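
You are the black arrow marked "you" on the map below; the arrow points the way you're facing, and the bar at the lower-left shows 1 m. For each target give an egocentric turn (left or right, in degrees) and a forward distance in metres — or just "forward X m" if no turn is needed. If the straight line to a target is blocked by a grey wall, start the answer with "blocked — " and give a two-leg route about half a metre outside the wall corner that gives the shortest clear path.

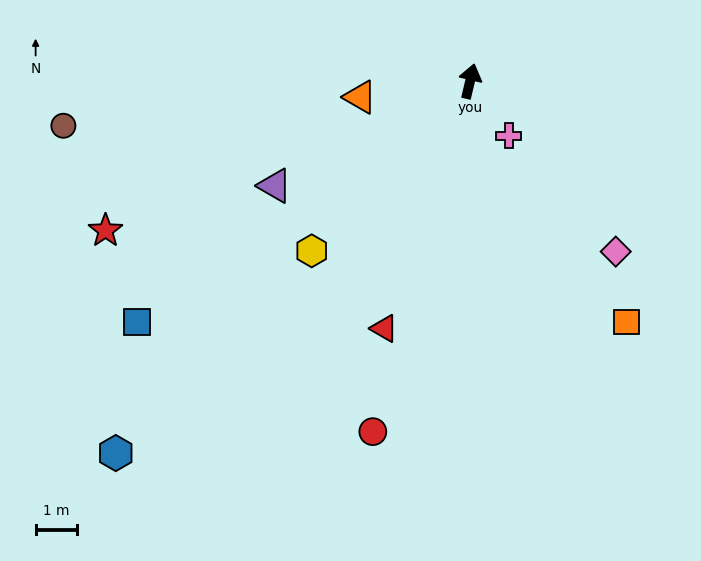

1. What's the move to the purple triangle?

turn left 132°, forward 5.4 m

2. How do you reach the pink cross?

turn right 131°, forward 1.6 m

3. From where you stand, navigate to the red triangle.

turn left 174°, forward 6.4 m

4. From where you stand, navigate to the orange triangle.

turn left 112°, forward 2.7 m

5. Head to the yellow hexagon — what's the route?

turn left 150°, forward 5.6 m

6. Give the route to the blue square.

turn left 139°, forward 10.0 m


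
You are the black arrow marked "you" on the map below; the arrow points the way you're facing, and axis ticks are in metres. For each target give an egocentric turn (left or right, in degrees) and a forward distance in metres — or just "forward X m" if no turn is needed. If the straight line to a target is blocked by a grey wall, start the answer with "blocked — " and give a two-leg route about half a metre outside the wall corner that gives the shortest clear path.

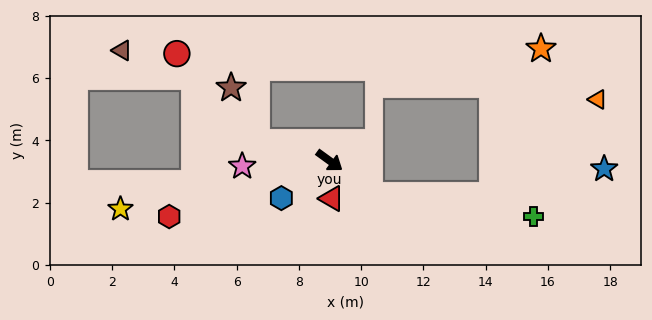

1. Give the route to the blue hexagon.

turn right 106°, forward 2.0 m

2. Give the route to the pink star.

turn right 140°, forward 2.8 m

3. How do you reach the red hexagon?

turn right 125°, forward 5.5 m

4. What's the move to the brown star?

blocked — turn right 159°, forward 2.4 m, then turn right 49°, forward 1.9 m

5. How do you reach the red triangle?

turn right 51°, forward 1.2 m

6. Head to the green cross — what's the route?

blocked — turn right 4°, forward 1.7 m, then turn left 32°, forward 5.3 m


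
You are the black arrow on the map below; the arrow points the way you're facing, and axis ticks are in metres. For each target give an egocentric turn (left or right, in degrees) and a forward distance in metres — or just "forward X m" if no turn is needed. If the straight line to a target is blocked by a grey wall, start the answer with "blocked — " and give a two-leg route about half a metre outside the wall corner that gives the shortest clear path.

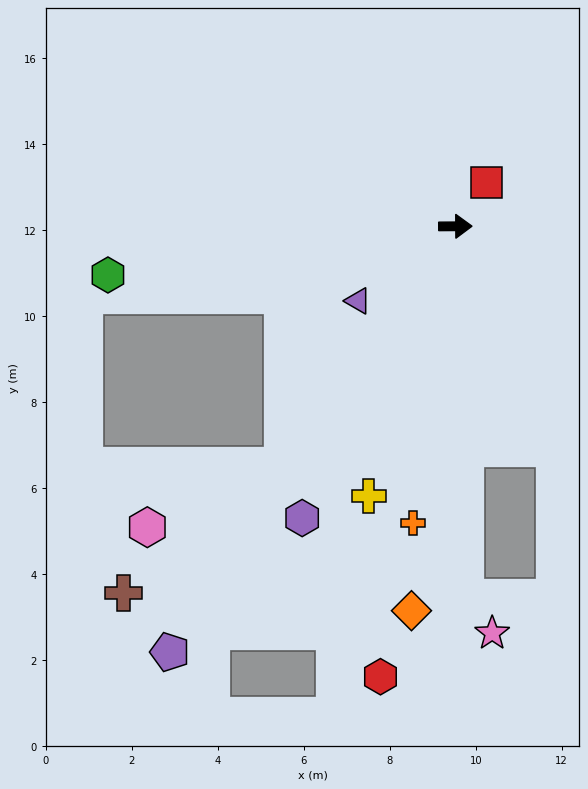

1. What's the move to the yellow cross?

turn right 108°, forward 6.6 m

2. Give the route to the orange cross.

turn right 99°, forward 7.0 m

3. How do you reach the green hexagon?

turn right 172°, forward 8.2 m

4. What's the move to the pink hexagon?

blocked — turn right 126°, forward 6.8 m, then turn right 30°, forward 3.5 m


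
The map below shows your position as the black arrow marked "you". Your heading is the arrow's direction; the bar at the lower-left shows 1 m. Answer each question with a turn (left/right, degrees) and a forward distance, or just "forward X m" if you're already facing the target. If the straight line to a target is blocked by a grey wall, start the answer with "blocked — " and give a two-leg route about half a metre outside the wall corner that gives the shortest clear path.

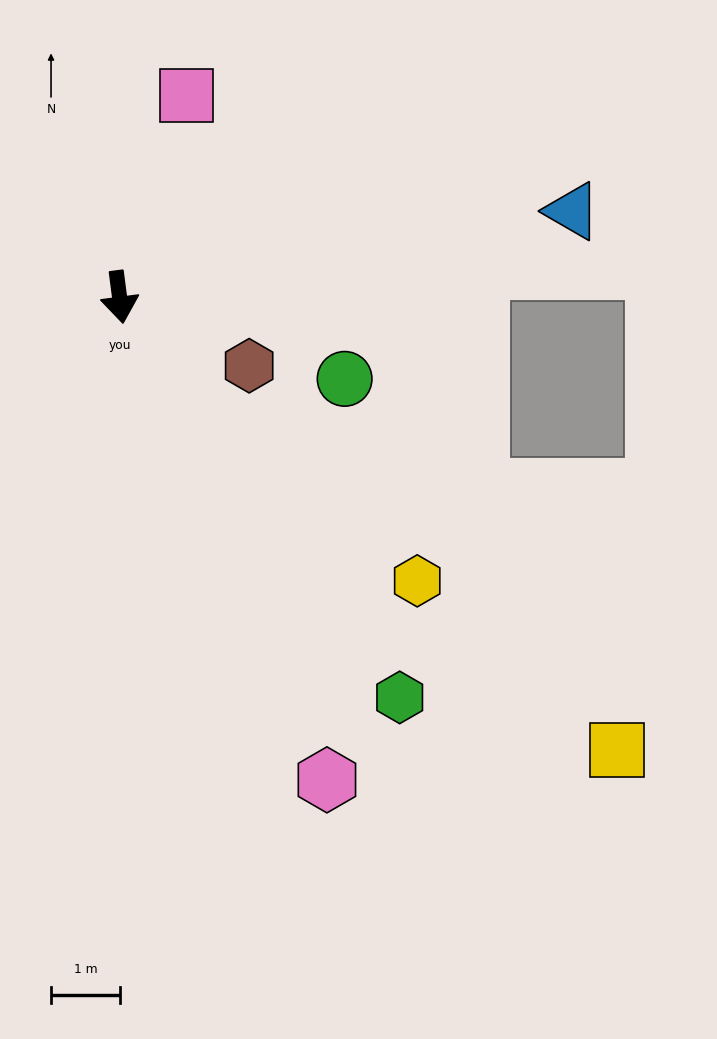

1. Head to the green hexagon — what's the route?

turn left 28°, forward 7.1 m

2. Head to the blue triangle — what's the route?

turn left 93°, forward 6.7 m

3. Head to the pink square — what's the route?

turn left 154°, forward 3.1 m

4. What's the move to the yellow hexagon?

turn left 39°, forward 6.0 m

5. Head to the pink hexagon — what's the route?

turn left 16°, forward 7.6 m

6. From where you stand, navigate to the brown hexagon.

turn left 55°, forward 2.1 m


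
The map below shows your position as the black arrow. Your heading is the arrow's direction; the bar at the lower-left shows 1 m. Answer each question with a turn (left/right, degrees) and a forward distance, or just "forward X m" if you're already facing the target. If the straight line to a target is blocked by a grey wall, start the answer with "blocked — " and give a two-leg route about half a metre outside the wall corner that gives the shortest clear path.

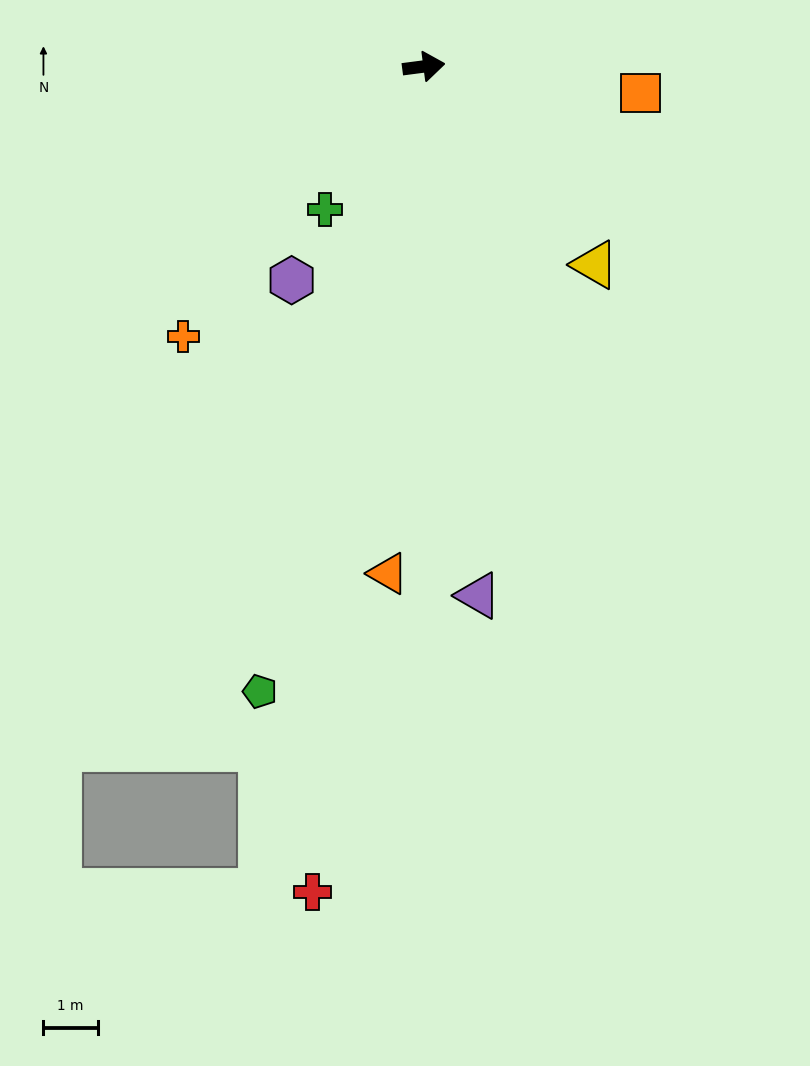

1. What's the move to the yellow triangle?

turn right 57°, forward 4.8 m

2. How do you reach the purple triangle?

turn right 92°, forward 9.8 m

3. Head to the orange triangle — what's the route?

turn right 101°, forward 9.4 m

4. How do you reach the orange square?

turn right 14°, forward 4.0 m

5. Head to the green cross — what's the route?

turn right 132°, forward 3.2 m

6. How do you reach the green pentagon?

turn right 112°, forward 11.9 m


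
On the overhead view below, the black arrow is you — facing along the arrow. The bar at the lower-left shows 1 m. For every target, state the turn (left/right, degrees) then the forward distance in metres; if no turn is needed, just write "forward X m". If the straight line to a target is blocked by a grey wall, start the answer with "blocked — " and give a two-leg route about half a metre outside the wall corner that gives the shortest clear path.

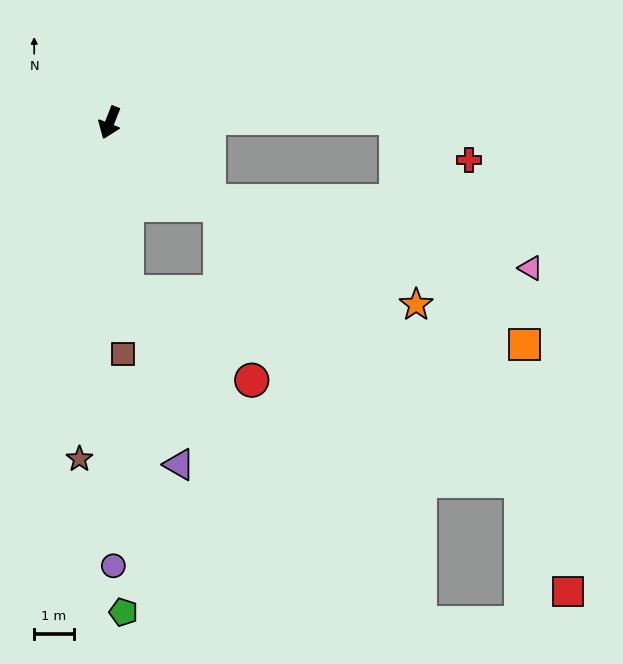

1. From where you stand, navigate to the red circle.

blocked — turn left 27°, forward 4.3 m, then turn left 49°, forward 3.9 m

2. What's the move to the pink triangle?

blocked — turn left 73°, forward 3.2 m, then turn left 27°, forward 8.3 m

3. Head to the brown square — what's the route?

turn left 25°, forward 5.8 m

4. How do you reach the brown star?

turn left 16°, forward 8.5 m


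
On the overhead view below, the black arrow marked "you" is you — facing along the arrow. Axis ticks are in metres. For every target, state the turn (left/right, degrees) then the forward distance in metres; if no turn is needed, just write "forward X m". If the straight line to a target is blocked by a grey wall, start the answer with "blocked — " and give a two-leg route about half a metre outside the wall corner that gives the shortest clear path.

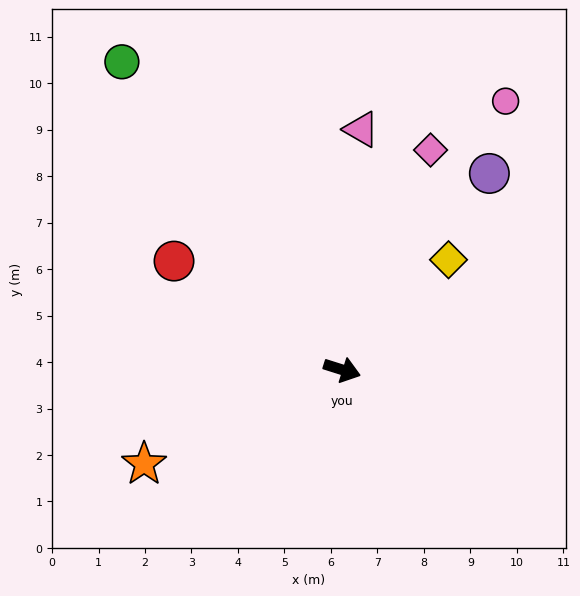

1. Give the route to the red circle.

turn left 165°, forward 4.3 m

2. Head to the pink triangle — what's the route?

turn left 103°, forward 5.2 m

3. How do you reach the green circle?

turn left 143°, forward 8.1 m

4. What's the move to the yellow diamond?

turn left 63°, forward 3.3 m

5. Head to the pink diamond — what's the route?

turn left 86°, forward 5.1 m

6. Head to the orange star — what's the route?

turn right 137°, forward 4.7 m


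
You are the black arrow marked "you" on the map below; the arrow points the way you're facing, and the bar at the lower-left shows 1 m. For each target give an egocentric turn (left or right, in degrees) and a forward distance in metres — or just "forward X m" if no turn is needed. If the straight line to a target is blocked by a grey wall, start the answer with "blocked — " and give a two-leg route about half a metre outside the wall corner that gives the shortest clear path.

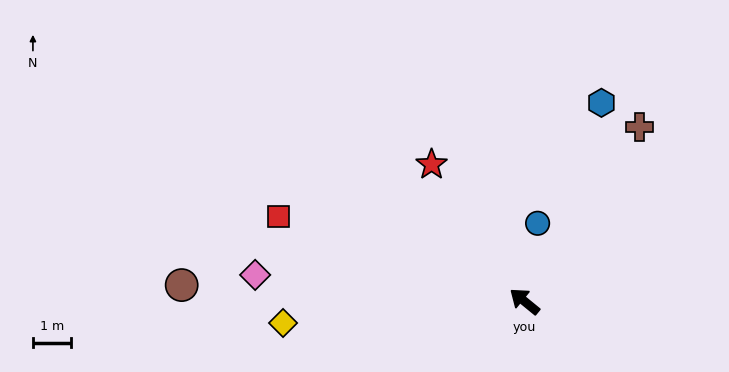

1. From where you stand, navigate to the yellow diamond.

turn left 44°, forward 6.4 m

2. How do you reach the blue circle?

turn right 60°, forward 2.1 m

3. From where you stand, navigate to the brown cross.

turn right 84°, forward 5.5 m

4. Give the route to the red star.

turn right 17°, forward 4.3 m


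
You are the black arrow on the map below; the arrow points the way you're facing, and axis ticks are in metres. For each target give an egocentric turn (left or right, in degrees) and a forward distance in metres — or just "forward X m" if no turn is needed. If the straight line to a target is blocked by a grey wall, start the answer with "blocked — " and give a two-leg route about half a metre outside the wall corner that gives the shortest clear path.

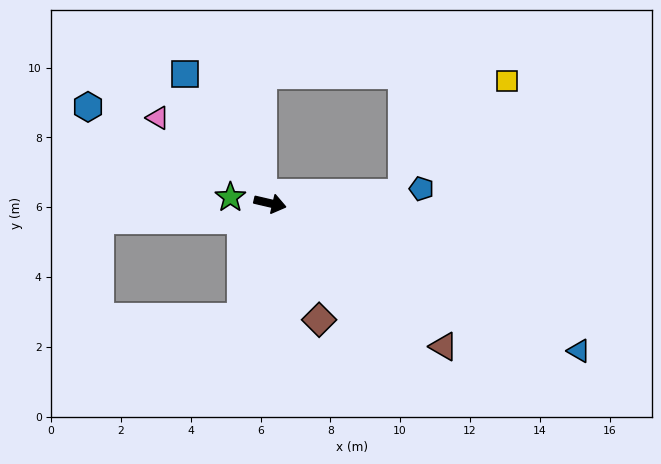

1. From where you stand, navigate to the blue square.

turn left 136°, forward 4.4 m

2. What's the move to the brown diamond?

turn right 54°, forward 3.6 m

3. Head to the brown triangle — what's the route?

turn right 26°, forward 6.4 m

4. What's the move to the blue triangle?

turn right 12°, forward 9.8 m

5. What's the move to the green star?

turn right 175°, forward 1.2 m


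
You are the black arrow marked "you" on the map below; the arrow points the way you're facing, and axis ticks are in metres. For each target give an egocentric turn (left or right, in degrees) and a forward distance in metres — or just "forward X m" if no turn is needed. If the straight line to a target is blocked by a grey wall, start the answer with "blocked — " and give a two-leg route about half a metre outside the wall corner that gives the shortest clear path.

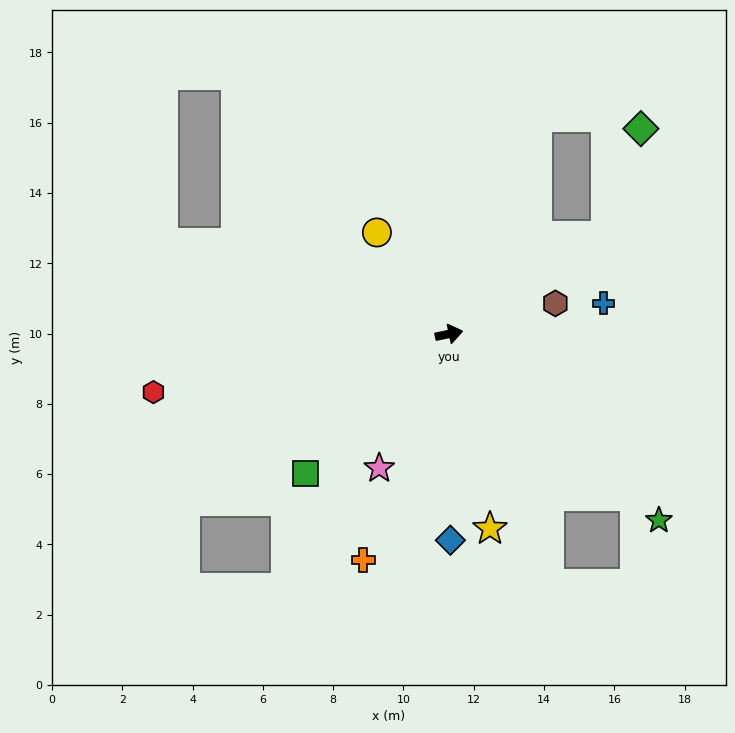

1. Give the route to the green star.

turn right 53°, forward 8.0 m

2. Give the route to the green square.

turn right 148°, forward 5.7 m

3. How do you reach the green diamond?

blocked — turn left 20°, forward 5.3 m, then turn left 40°, forward 3.2 m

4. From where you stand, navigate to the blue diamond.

turn right 101°, forward 5.9 m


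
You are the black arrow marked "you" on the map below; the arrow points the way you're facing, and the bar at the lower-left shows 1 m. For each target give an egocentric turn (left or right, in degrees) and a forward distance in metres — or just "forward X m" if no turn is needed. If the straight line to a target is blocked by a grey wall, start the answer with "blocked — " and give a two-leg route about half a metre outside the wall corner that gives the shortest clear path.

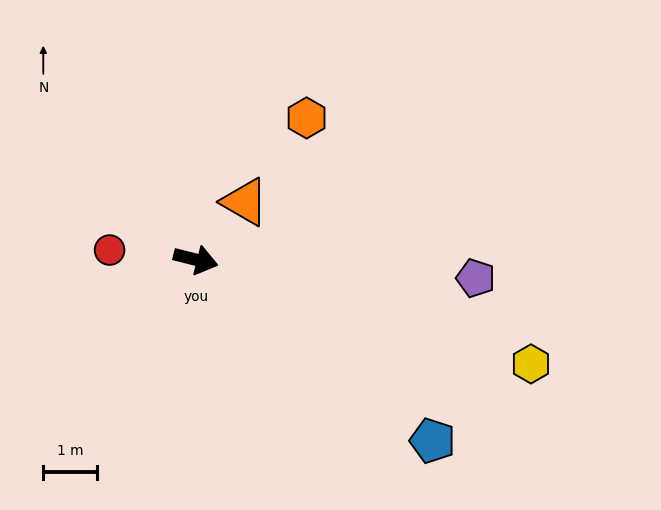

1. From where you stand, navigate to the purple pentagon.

turn left 10°, forward 5.2 m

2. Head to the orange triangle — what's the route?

turn left 64°, forward 1.4 m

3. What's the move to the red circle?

turn right 172°, forward 1.6 m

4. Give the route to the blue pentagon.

turn right 23°, forward 5.5 m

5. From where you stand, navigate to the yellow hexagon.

turn right 3°, forward 6.5 m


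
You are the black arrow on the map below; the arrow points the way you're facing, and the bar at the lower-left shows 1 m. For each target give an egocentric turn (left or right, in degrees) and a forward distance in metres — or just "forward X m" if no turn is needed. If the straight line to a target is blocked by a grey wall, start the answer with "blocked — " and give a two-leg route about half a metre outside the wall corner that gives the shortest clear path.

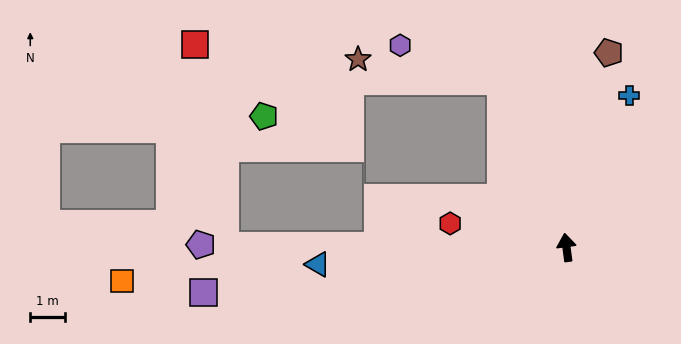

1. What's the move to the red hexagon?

turn left 71°, forward 3.4 m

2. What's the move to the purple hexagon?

blocked — turn left 14°, forward 5.1 m, then turn left 49°, forward 3.1 m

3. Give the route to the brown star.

blocked — turn left 14°, forward 5.1 m, then turn left 60°, forward 4.2 m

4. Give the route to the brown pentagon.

turn right 20°, forward 5.7 m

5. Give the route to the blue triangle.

turn left 86°, forward 7.2 m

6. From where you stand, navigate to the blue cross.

turn right 30°, forward 4.7 m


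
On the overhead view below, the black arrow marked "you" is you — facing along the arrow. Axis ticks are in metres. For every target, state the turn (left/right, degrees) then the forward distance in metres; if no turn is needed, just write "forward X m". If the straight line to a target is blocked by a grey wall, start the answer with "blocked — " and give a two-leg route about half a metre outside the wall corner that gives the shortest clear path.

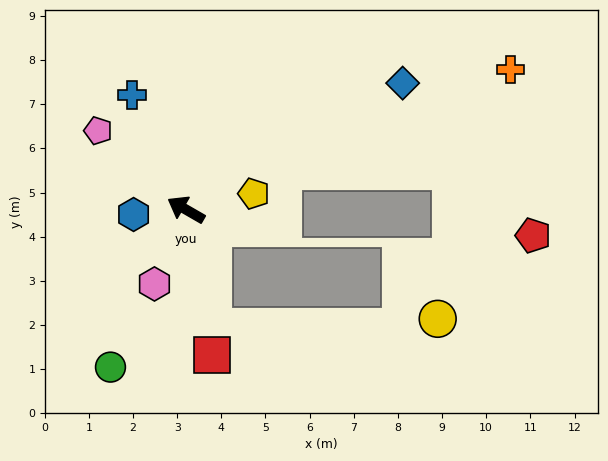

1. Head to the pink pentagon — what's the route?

turn right 12°, forward 2.7 m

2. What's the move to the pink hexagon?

turn left 97°, forward 1.8 m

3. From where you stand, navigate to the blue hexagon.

turn left 35°, forward 1.2 m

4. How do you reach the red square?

turn left 130°, forward 3.3 m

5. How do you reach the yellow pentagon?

turn right 137°, forward 1.6 m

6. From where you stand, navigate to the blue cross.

turn right 35°, forward 2.9 m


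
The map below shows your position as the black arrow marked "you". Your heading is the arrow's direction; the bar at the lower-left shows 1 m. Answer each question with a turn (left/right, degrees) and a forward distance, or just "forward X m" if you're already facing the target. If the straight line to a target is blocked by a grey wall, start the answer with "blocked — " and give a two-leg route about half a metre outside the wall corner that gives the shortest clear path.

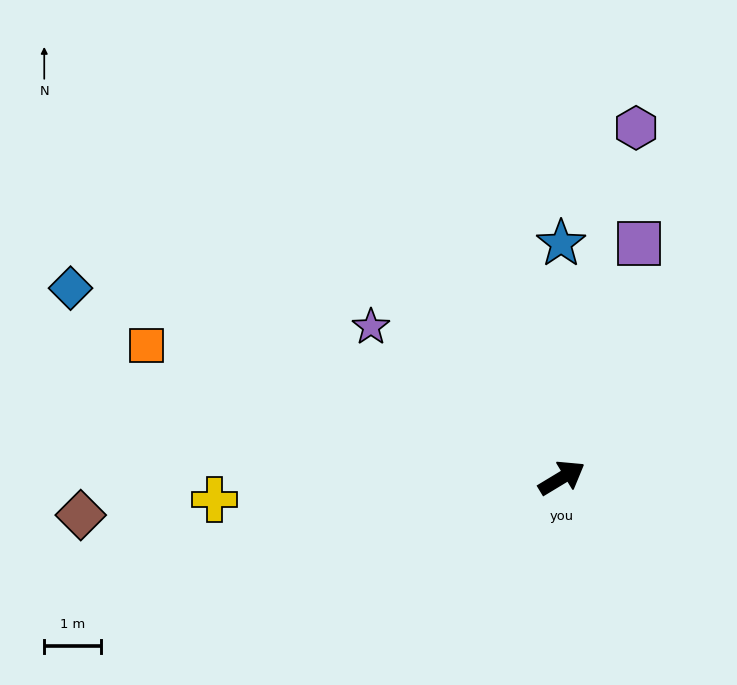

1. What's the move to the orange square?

turn left 131°, forward 7.7 m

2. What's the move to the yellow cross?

turn left 152°, forward 6.2 m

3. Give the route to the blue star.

turn left 59°, forward 4.2 m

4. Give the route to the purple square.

turn left 41°, forward 4.4 m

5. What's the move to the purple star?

turn left 111°, forward 4.3 m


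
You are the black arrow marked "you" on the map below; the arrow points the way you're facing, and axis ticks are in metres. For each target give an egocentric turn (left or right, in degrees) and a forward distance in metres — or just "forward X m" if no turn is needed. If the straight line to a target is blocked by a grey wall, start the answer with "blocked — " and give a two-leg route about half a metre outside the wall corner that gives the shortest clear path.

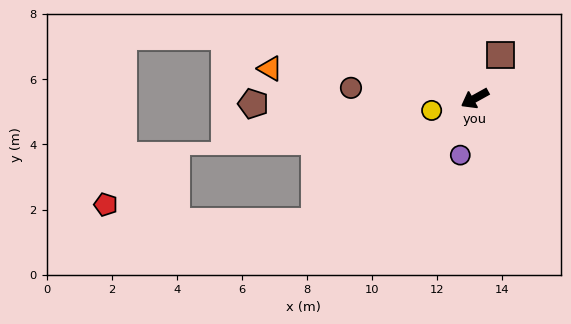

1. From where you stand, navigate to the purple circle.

turn left 47°, forward 1.8 m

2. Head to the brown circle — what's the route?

turn right 34°, forward 3.8 m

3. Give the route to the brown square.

turn right 150°, forward 1.5 m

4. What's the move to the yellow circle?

turn right 14°, forward 1.4 m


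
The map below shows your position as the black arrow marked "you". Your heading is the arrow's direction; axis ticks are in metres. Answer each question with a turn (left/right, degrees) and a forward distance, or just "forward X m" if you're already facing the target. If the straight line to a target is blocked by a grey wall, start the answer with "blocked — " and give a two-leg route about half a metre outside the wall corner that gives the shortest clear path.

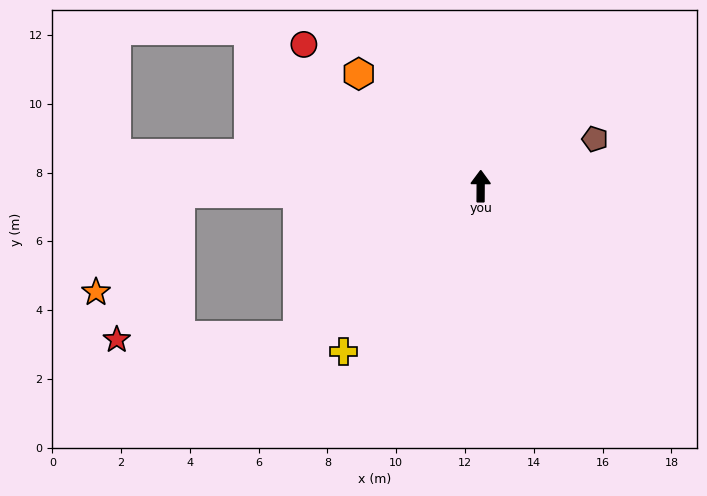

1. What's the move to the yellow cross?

turn left 141°, forward 6.2 m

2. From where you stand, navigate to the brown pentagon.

turn right 67°, forward 3.6 m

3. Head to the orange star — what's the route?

blocked — turn left 92°, forward 8.7 m, then turn left 48°, forward 3.8 m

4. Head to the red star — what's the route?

blocked — turn left 130°, forward 6.9 m, then turn right 38°, forward 5.3 m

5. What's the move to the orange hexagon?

turn left 48°, forward 4.8 m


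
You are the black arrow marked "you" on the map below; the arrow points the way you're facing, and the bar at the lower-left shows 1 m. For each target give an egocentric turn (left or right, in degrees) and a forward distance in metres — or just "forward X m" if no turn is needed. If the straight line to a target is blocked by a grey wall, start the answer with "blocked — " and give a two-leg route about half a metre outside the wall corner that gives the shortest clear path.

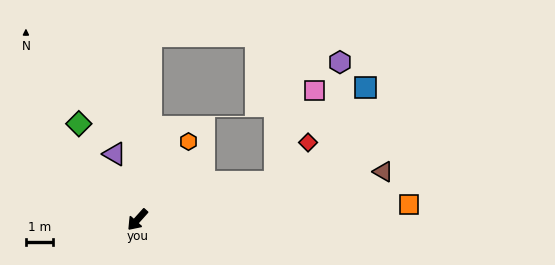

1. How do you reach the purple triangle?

turn right 119°, forward 2.6 m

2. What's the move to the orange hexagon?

turn right 171°, forward 3.4 m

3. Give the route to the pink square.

blocked — turn left 147°, forward 5.3 m, then turn left 51°, forward 3.7 m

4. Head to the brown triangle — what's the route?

turn left 143°, forward 9.2 m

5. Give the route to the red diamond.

blocked — turn left 147°, forward 5.3 m, then turn left 35°, forward 1.9 m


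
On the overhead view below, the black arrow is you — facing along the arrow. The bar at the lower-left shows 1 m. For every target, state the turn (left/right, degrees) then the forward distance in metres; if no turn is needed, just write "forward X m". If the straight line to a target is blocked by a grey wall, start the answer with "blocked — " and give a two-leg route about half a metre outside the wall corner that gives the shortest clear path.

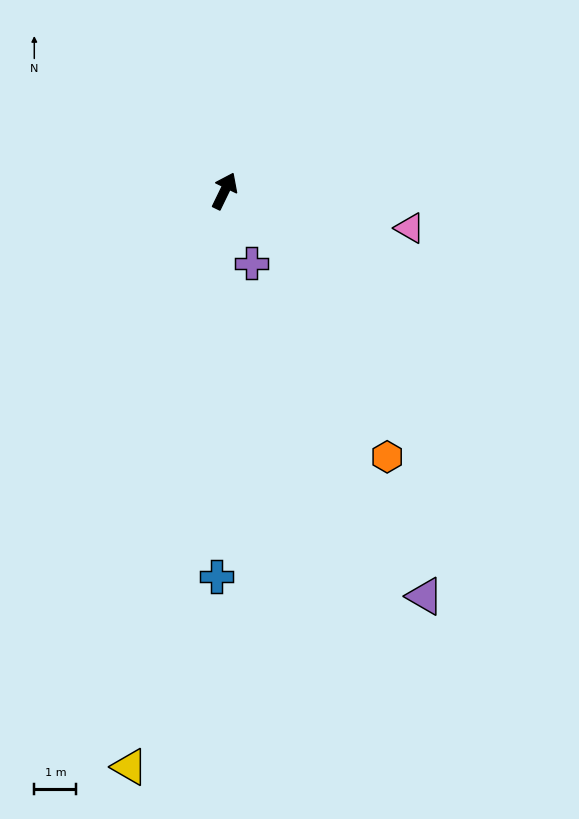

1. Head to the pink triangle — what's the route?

turn right 75°, forward 4.5 m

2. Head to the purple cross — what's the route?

turn right 134°, forward 1.8 m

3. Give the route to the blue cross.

turn right 155°, forward 9.1 m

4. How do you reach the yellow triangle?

turn right 163°, forward 13.8 m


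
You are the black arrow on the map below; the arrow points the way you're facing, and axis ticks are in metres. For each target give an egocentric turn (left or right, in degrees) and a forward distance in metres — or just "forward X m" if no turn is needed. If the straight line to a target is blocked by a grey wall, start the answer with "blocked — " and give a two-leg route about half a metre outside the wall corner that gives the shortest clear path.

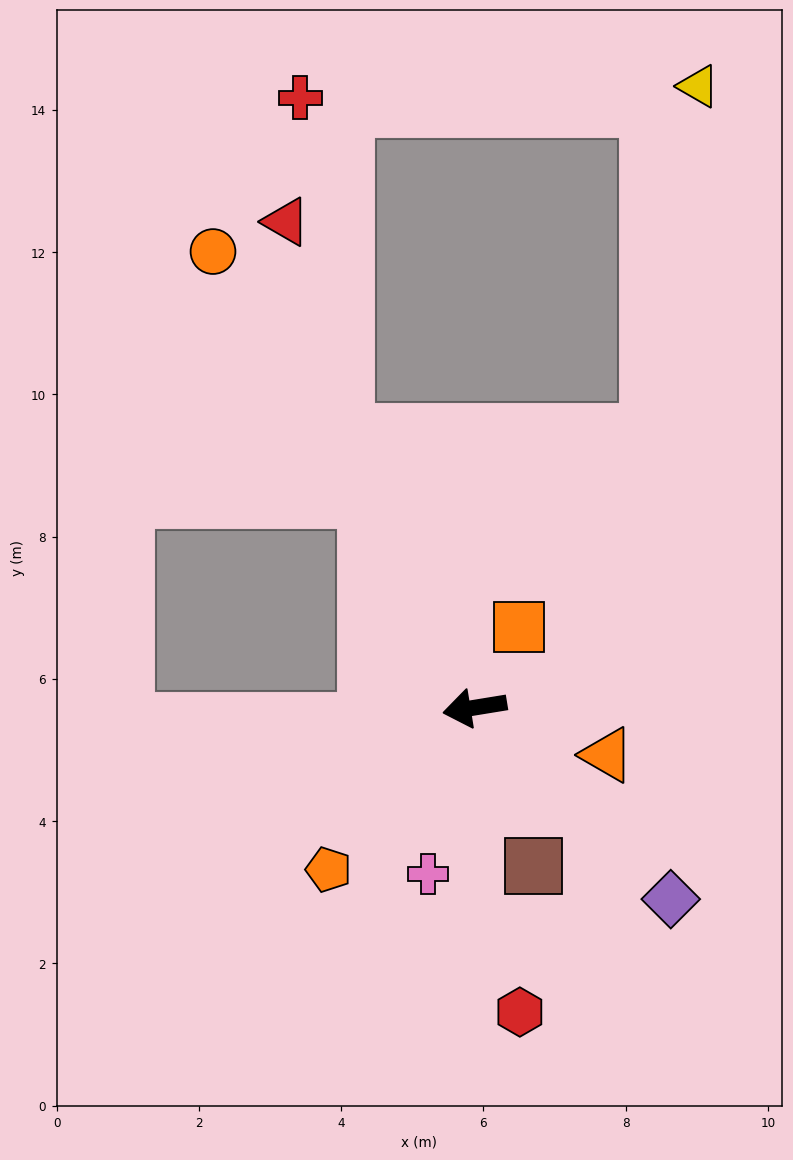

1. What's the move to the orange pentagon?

turn left 39°, forward 3.1 m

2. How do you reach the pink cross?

turn left 65°, forward 2.4 m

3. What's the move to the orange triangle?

turn left 151°, forward 2.0 m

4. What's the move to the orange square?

turn right 128°, forward 1.3 m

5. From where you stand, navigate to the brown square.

turn left 101°, forward 2.4 m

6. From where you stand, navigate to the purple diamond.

turn left 126°, forward 3.9 m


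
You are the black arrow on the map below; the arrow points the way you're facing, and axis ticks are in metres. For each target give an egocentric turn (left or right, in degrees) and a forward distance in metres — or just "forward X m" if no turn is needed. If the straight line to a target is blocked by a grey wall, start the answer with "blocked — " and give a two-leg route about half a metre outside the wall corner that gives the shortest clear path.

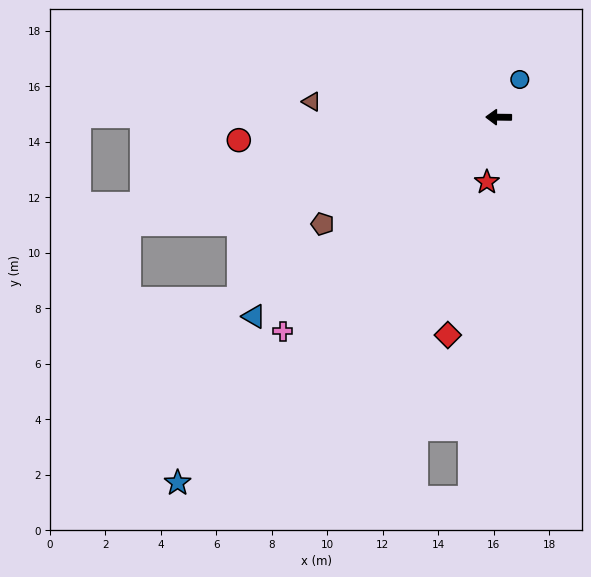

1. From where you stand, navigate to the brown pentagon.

turn left 32°, forward 7.4 m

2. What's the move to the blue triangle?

turn left 40°, forward 11.4 m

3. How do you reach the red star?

turn left 80°, forward 2.4 m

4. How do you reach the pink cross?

turn left 45°, forward 11.0 m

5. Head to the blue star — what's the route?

turn left 49°, forward 17.5 m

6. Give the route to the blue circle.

turn right 119°, forward 1.6 m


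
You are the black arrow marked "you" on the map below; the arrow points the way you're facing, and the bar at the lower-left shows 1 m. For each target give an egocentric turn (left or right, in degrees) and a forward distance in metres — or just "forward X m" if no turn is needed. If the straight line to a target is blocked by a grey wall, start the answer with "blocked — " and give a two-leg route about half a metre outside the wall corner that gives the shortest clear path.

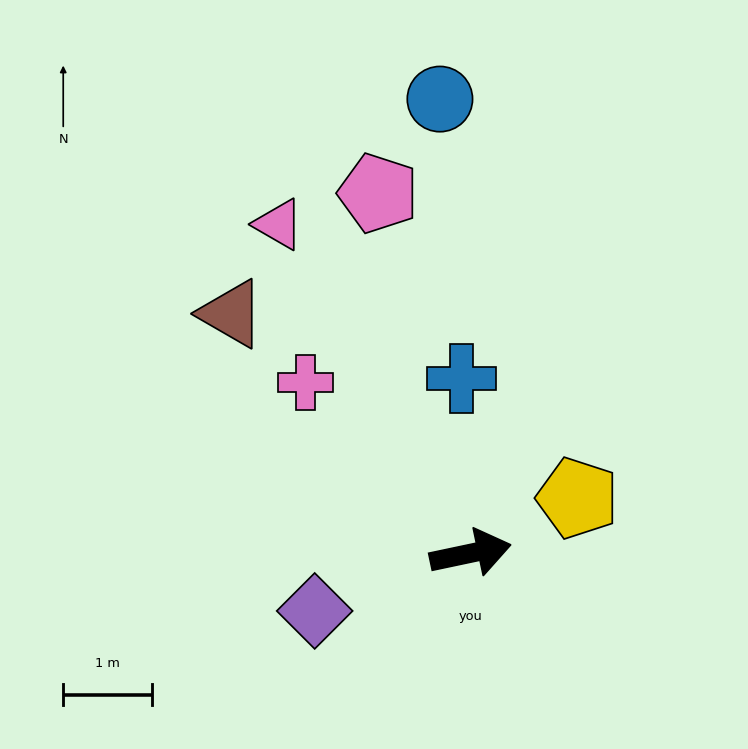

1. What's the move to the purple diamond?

turn right 172°, forward 1.9 m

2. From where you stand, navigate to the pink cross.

turn left 122°, forward 2.7 m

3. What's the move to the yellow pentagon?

turn left 15°, forward 1.4 m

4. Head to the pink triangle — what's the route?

turn left 108°, forward 4.3 m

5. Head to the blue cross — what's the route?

turn left 81°, forward 2.0 m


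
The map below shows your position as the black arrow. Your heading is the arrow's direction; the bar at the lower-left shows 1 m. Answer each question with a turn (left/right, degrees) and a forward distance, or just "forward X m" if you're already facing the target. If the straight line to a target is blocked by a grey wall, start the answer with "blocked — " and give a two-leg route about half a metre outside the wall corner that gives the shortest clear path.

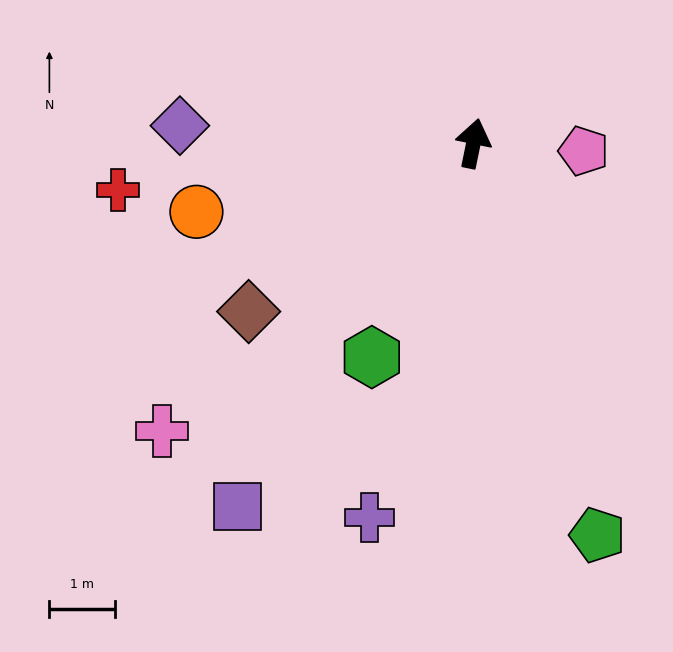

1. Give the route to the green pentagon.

turn right 151°, forward 6.3 m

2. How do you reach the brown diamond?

turn left 138°, forward 4.3 m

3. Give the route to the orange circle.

turn left 115°, forward 4.3 m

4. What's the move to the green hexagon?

turn left 166°, forward 3.6 m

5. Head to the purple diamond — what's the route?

turn left 98°, forward 4.5 m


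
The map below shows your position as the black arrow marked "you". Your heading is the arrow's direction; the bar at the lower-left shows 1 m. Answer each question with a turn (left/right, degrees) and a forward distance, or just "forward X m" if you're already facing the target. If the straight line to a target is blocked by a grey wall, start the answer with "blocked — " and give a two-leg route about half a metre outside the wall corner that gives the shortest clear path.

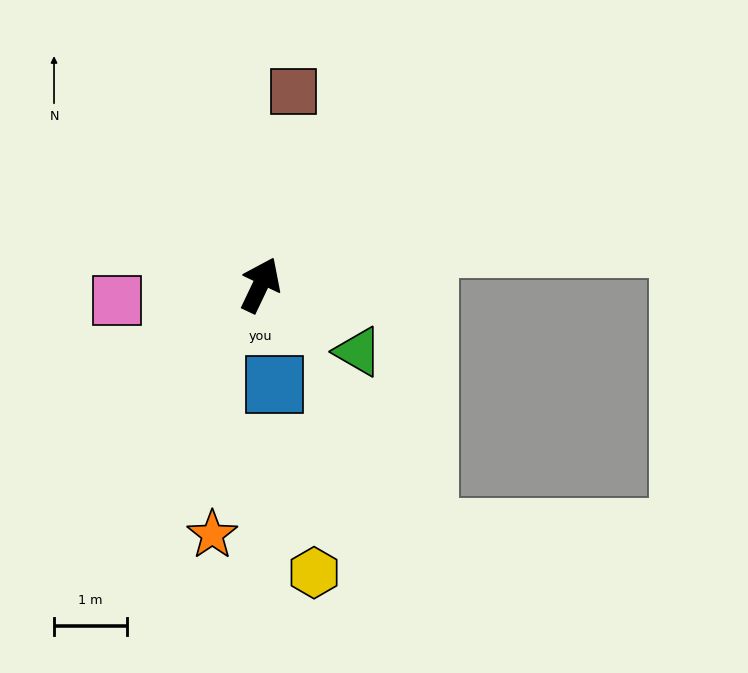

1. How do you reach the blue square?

turn right 147°, forward 1.4 m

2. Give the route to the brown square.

turn left 16°, forward 2.7 m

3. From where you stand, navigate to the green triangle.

turn right 99°, forward 1.6 m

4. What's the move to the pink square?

turn left 122°, forward 2.0 m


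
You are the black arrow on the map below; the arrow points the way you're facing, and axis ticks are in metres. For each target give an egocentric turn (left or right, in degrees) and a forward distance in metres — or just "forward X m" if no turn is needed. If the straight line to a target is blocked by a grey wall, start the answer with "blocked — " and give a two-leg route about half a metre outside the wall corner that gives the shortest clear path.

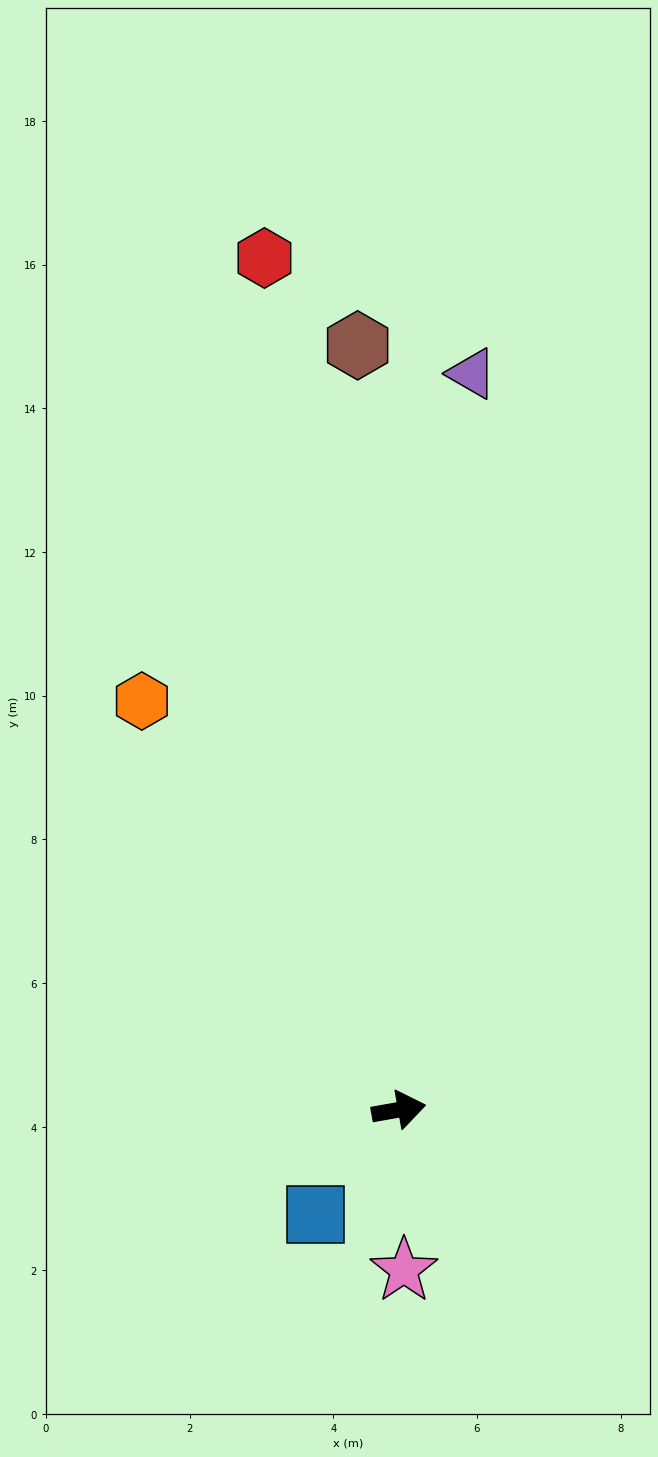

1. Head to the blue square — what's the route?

turn right 138°, forward 1.9 m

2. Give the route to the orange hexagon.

turn left 112°, forward 6.7 m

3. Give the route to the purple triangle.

turn left 74°, forward 10.3 m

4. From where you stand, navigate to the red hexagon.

turn left 89°, forward 12.0 m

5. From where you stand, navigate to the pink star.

turn right 98°, forward 2.2 m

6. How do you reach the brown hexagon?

turn left 83°, forward 10.7 m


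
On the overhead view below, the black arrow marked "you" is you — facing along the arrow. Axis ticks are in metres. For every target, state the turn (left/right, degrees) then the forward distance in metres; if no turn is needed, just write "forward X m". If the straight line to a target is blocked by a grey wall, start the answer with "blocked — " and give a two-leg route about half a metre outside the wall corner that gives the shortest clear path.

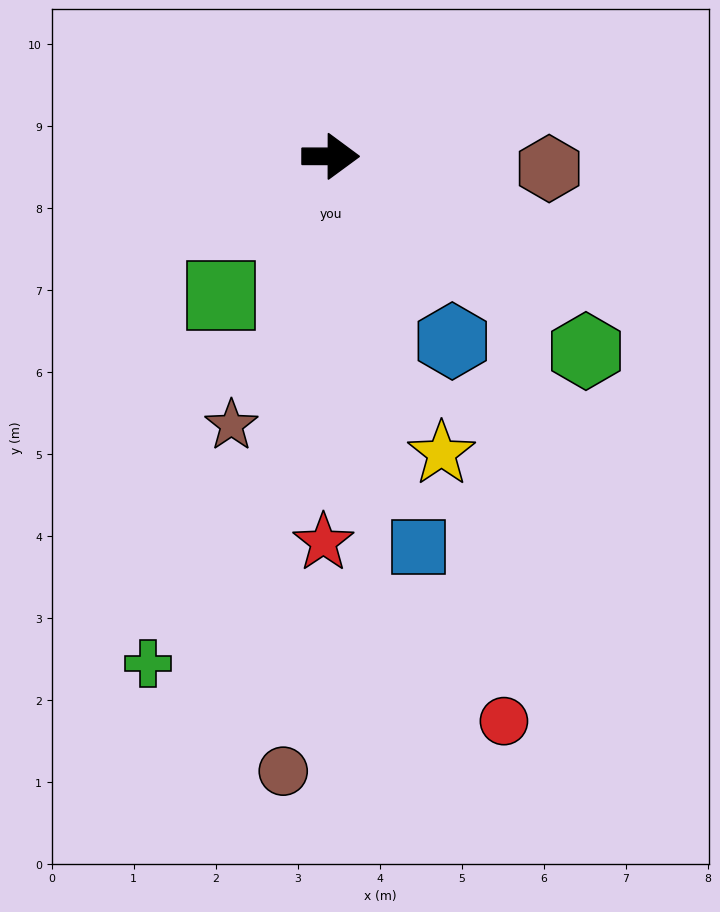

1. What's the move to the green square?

turn right 128°, forward 2.2 m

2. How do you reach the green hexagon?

turn right 37°, forward 3.9 m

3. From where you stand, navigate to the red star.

turn right 91°, forward 4.7 m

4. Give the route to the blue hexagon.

turn right 57°, forward 2.7 m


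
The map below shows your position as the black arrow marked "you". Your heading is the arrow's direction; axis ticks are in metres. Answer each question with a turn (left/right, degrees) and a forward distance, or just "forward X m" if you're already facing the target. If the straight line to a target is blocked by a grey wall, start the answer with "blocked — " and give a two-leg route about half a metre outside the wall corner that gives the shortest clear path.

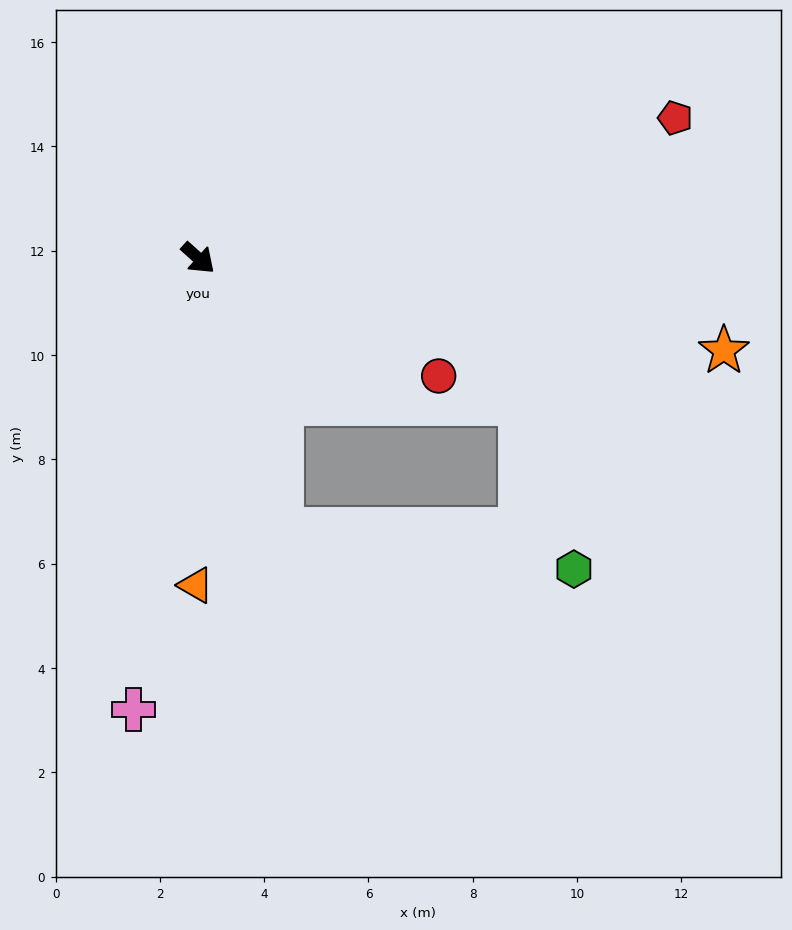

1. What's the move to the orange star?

turn left 32°, forward 10.2 m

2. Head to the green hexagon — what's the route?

blocked — turn right 31°, forward 5.4 m, then turn left 65°, forward 5.6 m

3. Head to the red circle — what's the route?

turn left 16°, forward 5.1 m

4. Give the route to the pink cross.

turn right 56°, forward 8.7 m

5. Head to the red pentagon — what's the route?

turn left 58°, forward 9.5 m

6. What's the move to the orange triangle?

turn right 48°, forward 6.3 m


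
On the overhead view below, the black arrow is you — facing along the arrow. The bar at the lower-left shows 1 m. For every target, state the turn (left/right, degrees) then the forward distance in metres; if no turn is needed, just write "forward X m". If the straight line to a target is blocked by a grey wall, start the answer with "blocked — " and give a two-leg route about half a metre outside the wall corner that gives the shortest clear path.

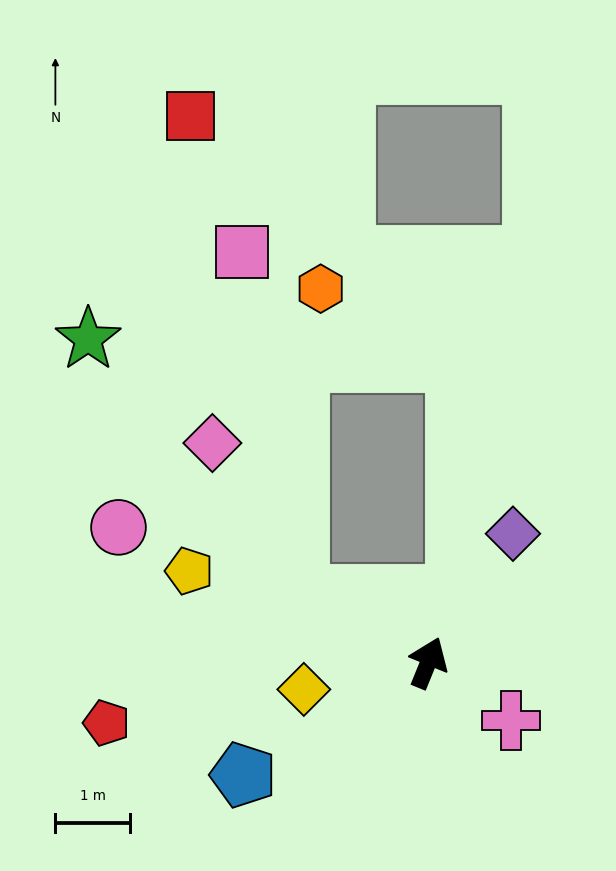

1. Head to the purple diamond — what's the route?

turn right 11°, forward 2.1 m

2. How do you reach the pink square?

blocked — turn left 85°, forward 2.0 m, then turn right 54°, forward 4.7 m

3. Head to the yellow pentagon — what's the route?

turn left 91°, forward 3.4 m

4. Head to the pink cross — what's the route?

turn right 103°, forward 1.4 m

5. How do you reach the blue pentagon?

turn left 143°, forward 2.9 m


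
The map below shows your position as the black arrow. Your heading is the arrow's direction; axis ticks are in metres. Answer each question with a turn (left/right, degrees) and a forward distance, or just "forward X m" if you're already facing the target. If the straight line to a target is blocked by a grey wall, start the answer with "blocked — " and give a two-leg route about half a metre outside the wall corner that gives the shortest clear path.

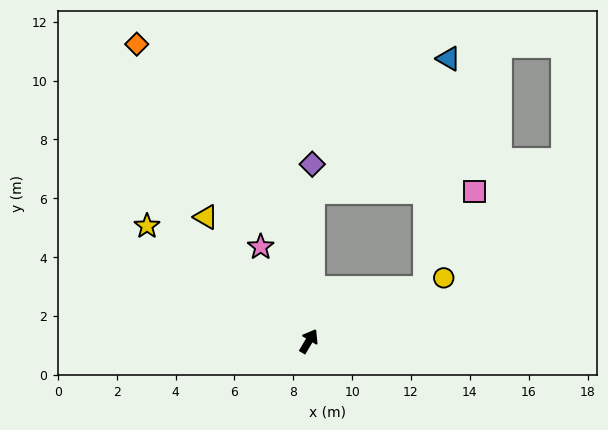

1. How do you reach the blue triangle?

blocked — turn left 29°, forward 5.1 m, then turn right 44°, forward 6.5 m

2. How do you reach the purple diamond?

turn left 30°, forward 6.0 m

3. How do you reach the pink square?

blocked — turn left 29°, forward 5.1 m, then turn right 88°, forward 5.5 m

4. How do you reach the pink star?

turn left 58°, forward 3.6 m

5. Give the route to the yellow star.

turn left 85°, forward 6.7 m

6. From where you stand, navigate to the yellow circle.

turn right 34°, forward 5.1 m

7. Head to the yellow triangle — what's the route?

turn left 71°, forward 5.5 m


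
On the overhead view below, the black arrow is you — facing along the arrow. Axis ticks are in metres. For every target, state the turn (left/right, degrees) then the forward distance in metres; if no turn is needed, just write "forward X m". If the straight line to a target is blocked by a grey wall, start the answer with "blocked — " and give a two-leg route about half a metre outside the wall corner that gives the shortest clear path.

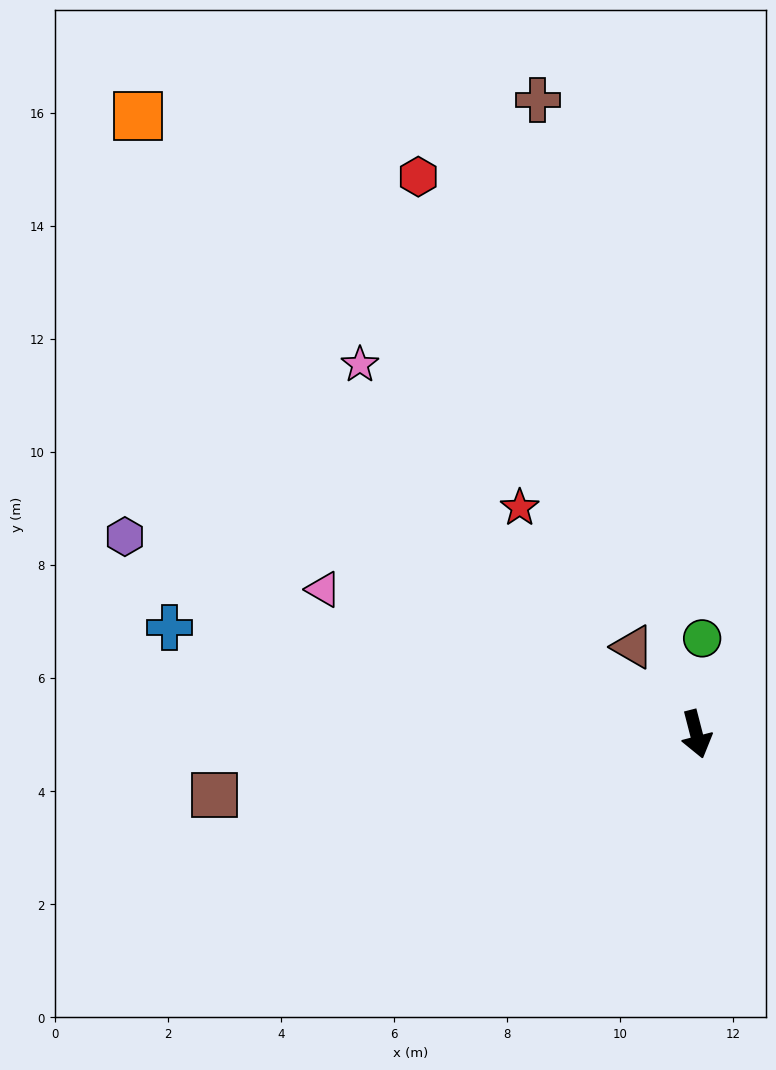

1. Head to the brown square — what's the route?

turn right 97°, forward 8.6 m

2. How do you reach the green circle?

turn left 162°, forward 1.7 m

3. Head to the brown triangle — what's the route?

turn right 158°, forward 1.9 m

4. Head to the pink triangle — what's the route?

turn right 126°, forward 7.1 m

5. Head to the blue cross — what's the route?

turn right 116°, forward 9.5 m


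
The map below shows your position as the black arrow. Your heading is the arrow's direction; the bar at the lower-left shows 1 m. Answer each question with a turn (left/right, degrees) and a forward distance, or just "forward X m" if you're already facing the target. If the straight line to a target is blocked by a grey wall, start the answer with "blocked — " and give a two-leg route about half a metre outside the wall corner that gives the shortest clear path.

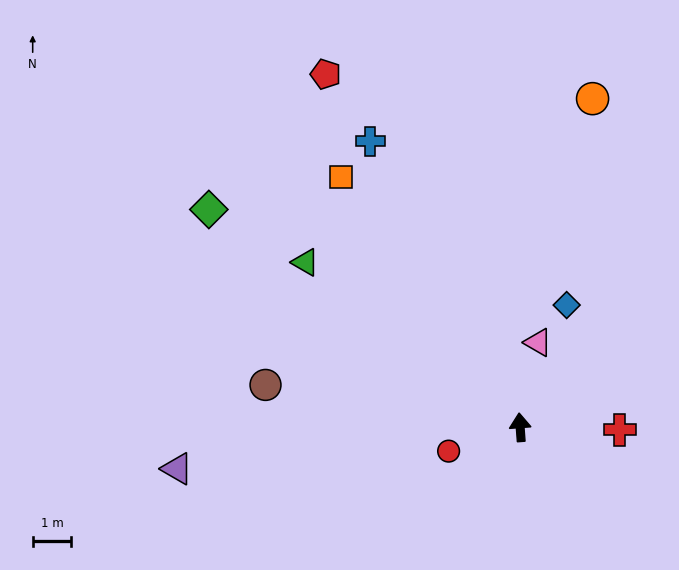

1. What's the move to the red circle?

turn left 104°, forward 1.9 m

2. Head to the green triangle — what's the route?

turn left 48°, forward 7.0 m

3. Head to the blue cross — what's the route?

turn left 23°, forward 8.3 m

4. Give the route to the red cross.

turn right 96°, forward 2.6 m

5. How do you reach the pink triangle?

turn right 16°, forward 2.2 m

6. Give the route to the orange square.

turn left 31°, forward 7.9 m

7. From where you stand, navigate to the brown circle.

turn left 76°, forward 6.7 m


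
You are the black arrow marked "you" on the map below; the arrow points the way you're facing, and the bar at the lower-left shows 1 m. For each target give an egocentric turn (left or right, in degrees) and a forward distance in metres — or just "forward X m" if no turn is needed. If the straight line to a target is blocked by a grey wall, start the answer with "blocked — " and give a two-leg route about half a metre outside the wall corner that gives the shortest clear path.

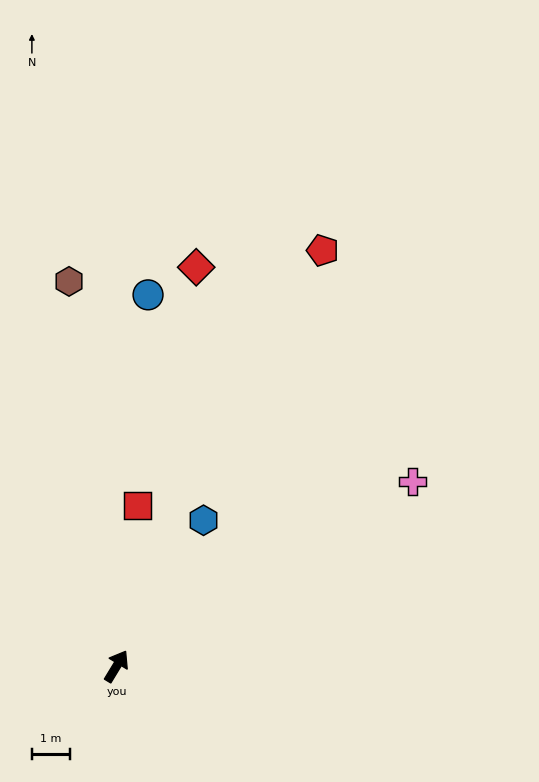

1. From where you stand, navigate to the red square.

turn left 24°, forward 4.2 m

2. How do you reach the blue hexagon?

forward 4.4 m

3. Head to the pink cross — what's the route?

turn right 27°, forward 9.1 m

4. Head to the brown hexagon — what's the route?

turn left 38°, forward 10.1 m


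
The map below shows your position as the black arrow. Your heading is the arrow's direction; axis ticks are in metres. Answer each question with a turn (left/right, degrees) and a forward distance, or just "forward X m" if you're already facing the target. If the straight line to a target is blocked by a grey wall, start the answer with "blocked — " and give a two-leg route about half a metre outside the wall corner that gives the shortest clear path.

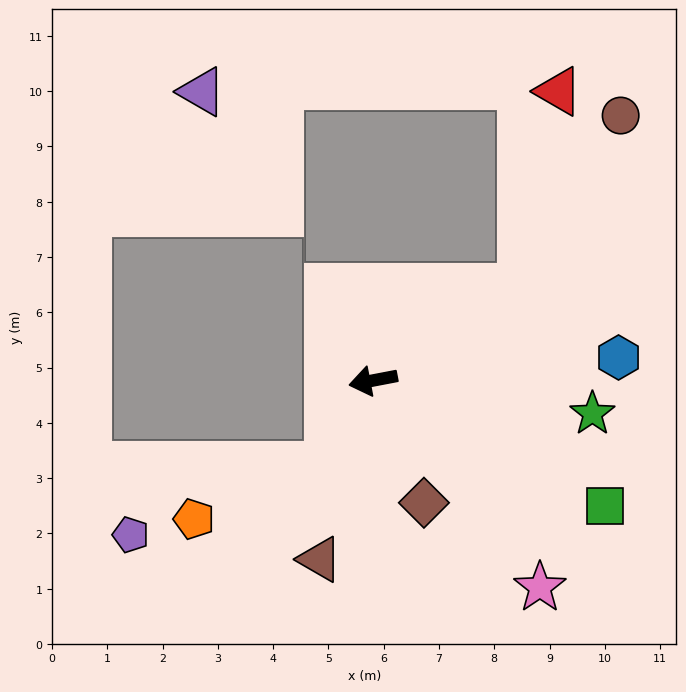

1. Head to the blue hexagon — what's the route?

turn left 175°, forward 4.5 m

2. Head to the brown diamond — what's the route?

turn left 102°, forward 2.4 m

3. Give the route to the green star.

turn left 161°, forward 4.0 m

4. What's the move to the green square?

turn left 141°, forward 4.8 m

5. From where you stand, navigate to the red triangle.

blocked — turn right 159°, forward 3.2 m, then turn left 47°, forward 3.6 m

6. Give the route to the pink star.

turn left 118°, forward 4.8 m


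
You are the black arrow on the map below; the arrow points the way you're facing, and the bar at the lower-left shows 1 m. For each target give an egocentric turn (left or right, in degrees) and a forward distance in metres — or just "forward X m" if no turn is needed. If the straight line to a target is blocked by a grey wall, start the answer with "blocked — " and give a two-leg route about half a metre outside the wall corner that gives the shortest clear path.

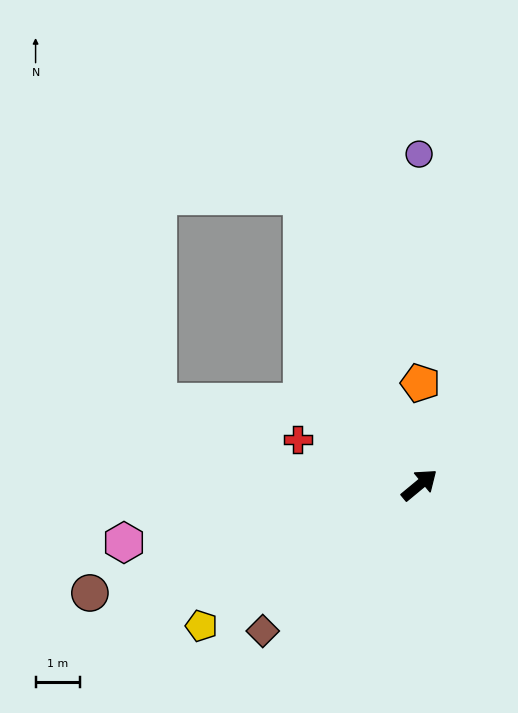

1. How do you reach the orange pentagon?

turn left 50°, forward 2.3 m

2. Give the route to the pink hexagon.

turn left 151°, forward 6.8 m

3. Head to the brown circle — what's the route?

turn left 159°, forward 7.8 m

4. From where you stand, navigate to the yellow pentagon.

turn left 173°, forward 5.8 m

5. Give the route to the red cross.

turn left 120°, forward 2.9 m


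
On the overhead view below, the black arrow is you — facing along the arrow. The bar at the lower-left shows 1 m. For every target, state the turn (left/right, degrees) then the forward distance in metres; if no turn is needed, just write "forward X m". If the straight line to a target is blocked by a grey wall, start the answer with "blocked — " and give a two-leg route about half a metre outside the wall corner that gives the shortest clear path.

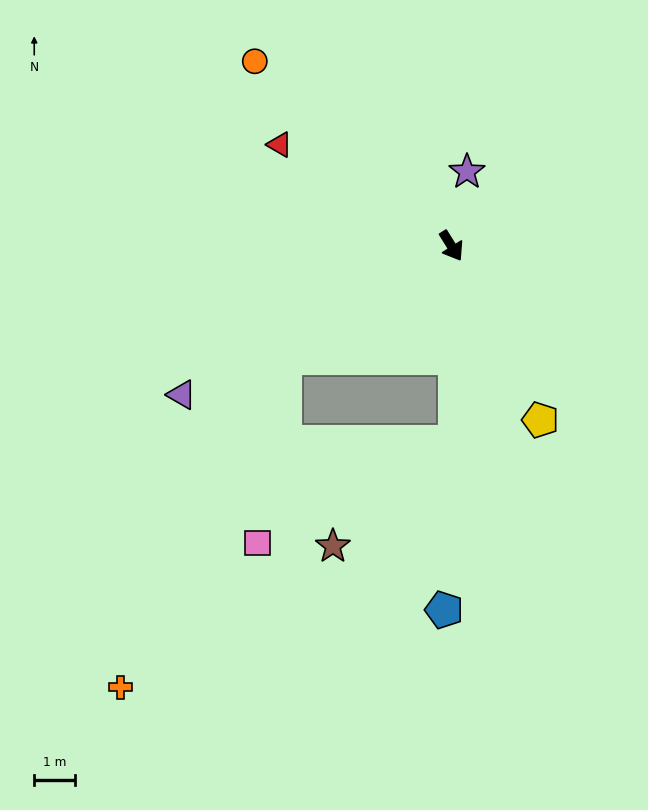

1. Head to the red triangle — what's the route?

turn right 152°, forward 4.9 m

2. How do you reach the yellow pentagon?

turn right 5°, forward 4.8 m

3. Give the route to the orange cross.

blocked — turn right 88°, forward 4.9 m, then turn left 30°, forward 9.0 m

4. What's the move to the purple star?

turn left 136°, forward 1.9 m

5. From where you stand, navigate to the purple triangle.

turn right 93°, forward 7.5 m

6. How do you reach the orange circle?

turn right 165°, forward 6.6 m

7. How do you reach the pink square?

blocked — turn right 88°, forward 4.9 m, then turn left 48°, forward 4.6 m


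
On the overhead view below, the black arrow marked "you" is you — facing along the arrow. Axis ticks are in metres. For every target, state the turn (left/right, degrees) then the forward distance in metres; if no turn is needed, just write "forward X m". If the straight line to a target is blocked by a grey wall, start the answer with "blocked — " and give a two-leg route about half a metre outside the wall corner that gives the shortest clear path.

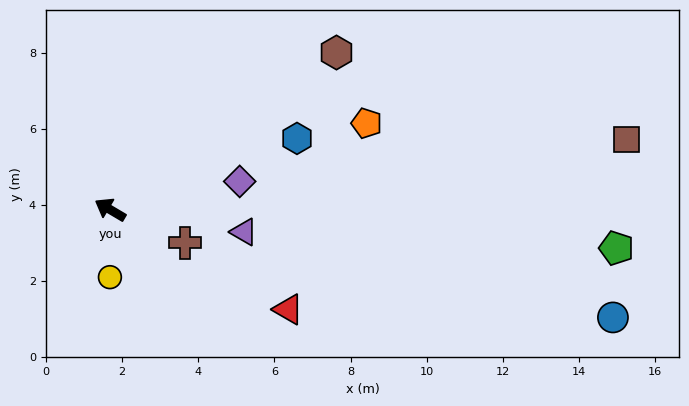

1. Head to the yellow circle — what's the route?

turn left 120°, forward 1.8 m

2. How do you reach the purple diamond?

turn right 137°, forward 3.5 m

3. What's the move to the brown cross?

turn right 173°, forward 2.1 m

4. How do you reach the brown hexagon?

turn right 115°, forward 7.2 m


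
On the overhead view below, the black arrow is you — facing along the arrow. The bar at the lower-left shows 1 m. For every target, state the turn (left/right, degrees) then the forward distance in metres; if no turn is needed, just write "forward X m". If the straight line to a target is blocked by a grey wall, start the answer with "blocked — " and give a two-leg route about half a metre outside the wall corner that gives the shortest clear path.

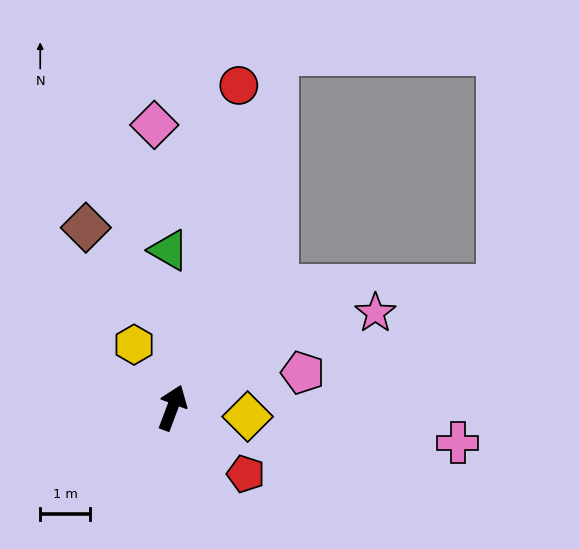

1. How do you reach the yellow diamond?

turn right 76°, forward 1.5 m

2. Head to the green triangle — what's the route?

turn left 22°, forward 3.2 m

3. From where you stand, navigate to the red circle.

turn left 9°, forward 6.6 m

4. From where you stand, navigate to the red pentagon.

turn right 111°, forward 2.0 m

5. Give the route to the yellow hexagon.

turn left 52°, forward 1.5 m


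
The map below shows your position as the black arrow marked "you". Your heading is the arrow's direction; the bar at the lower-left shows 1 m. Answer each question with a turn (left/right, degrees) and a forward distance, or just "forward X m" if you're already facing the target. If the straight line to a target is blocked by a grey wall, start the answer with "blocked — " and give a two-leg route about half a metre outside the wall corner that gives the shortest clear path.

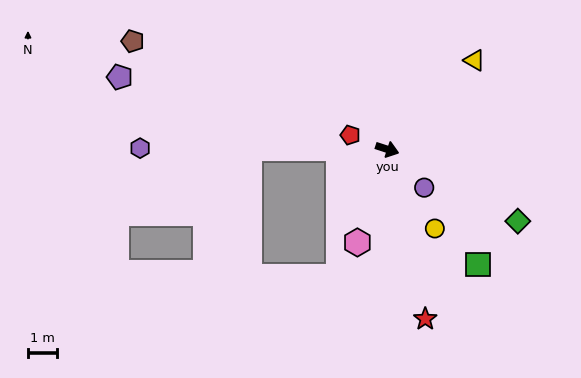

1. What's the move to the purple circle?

turn right 28°, forward 1.8 m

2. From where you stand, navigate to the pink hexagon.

turn right 90°, forward 3.3 m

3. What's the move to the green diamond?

turn right 11°, forward 5.1 m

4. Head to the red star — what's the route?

turn right 59°, forward 5.9 m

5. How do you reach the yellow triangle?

turn left 64°, forward 4.2 m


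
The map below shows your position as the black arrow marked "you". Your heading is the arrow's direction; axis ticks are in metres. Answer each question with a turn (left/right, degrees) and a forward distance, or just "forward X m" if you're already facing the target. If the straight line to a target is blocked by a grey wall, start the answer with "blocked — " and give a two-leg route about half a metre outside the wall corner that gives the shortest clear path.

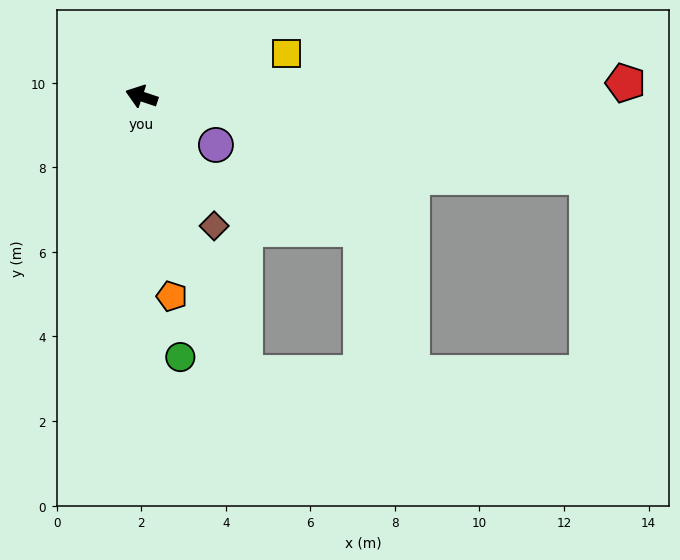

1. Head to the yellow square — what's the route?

turn right 145°, forward 3.6 m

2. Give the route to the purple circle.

turn left 165°, forward 2.1 m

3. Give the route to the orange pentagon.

turn left 117°, forward 4.8 m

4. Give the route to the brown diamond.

turn left 138°, forward 3.5 m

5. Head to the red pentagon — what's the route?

turn right 160°, forward 11.4 m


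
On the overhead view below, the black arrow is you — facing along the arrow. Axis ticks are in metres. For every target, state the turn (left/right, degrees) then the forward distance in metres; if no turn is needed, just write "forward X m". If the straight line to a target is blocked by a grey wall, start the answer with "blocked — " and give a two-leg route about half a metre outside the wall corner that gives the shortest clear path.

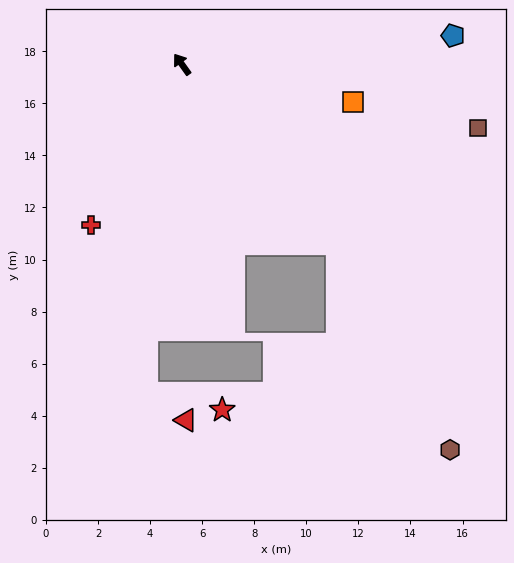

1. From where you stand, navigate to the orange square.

turn right 138°, forward 6.7 m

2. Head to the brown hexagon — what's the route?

blocked — turn right 175°, forward 9.1 m, then turn right 12°, forward 9.0 m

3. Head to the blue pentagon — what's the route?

turn right 120°, forward 10.5 m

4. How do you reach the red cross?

turn left 115°, forward 7.1 m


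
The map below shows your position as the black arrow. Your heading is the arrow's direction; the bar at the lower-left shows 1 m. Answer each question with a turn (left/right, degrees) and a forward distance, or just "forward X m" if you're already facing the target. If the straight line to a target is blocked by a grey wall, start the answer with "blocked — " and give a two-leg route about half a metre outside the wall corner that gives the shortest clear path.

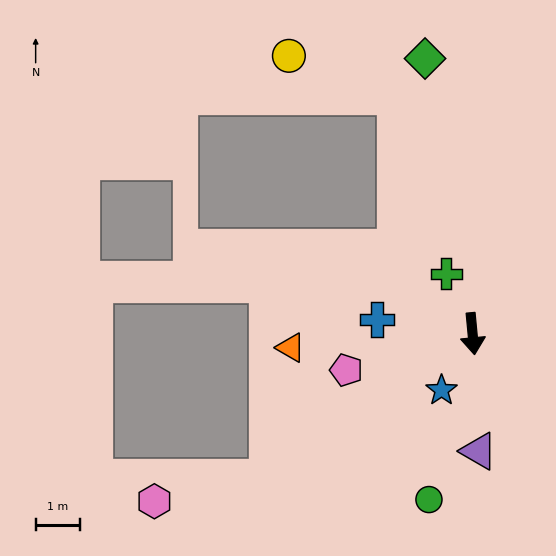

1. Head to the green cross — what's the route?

turn right 162°, forward 1.5 m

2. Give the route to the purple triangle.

turn right 2°, forward 2.6 m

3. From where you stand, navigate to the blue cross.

turn right 104°, forward 2.2 m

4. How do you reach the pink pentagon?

turn right 79°, forward 2.9 m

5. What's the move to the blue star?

turn right 34°, forward 1.4 m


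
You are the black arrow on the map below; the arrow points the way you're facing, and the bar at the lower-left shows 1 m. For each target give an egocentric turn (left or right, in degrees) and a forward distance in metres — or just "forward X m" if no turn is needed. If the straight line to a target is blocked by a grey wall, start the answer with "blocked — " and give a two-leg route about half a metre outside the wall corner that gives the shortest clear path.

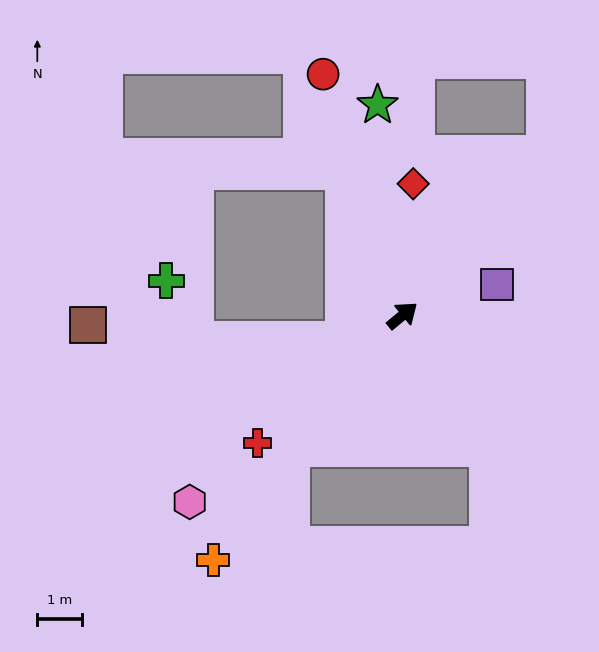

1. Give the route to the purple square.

turn right 21°, forward 2.2 m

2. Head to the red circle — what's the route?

turn left 69°, forward 5.7 m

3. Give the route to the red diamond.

turn left 46°, forward 2.9 m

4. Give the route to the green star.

turn left 57°, forward 4.7 m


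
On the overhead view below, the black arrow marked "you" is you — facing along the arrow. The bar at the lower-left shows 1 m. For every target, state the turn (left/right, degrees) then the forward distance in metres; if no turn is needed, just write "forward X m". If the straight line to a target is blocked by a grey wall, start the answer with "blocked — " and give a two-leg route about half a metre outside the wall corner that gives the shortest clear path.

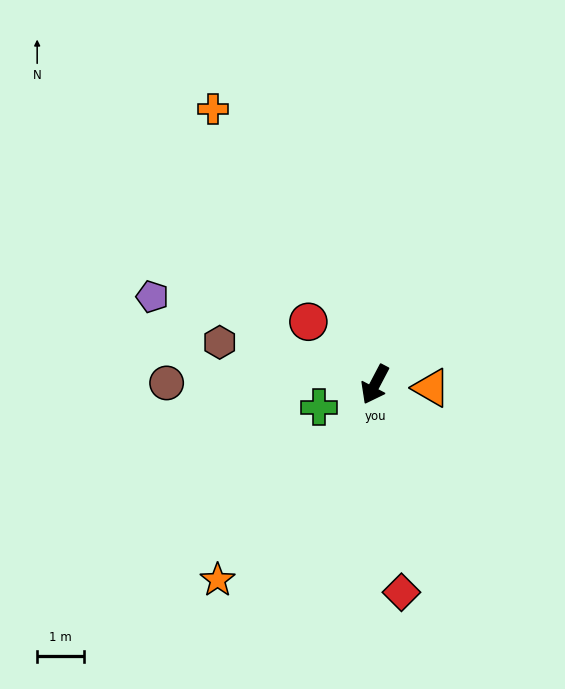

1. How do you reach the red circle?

turn right 106°, forward 2.0 m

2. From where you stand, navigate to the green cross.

turn right 40°, forward 1.3 m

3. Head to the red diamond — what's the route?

turn left 35°, forward 4.5 m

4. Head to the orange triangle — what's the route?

turn left 114°, forward 1.2 m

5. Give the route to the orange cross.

turn right 122°, forward 6.9 m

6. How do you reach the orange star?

turn right 11°, forward 5.4 m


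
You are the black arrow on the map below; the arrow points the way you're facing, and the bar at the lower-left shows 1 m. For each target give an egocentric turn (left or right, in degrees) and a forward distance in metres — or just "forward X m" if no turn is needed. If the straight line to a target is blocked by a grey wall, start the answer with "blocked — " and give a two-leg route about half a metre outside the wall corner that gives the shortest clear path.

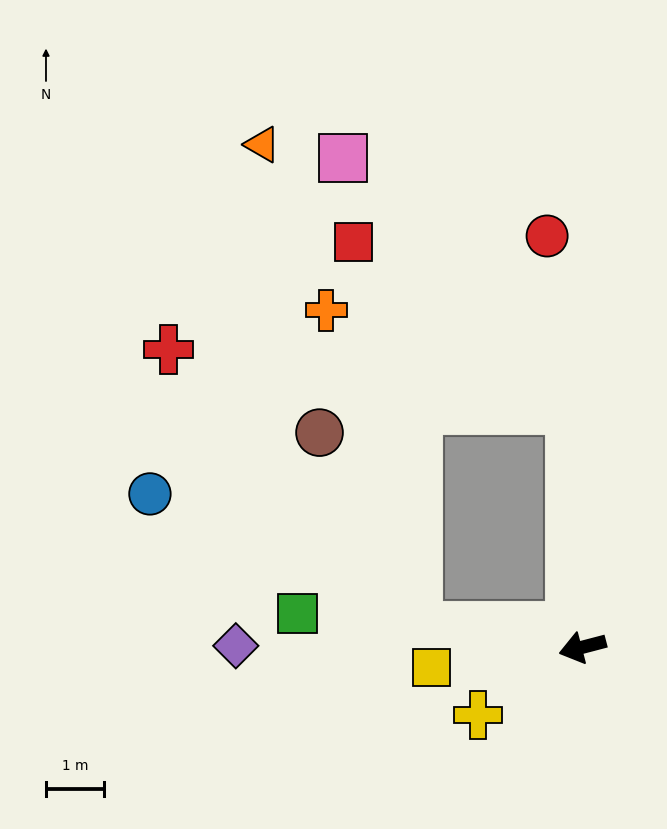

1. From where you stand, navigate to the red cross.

blocked — turn right 22°, forward 2.8 m, then turn right 41°, forward 6.4 m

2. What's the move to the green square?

turn right 21°, forward 4.9 m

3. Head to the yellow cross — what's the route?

turn left 18°, forward 2.1 m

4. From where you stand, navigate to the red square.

blocked — turn right 102°, forward 4.1 m, then turn left 50°, forward 4.7 m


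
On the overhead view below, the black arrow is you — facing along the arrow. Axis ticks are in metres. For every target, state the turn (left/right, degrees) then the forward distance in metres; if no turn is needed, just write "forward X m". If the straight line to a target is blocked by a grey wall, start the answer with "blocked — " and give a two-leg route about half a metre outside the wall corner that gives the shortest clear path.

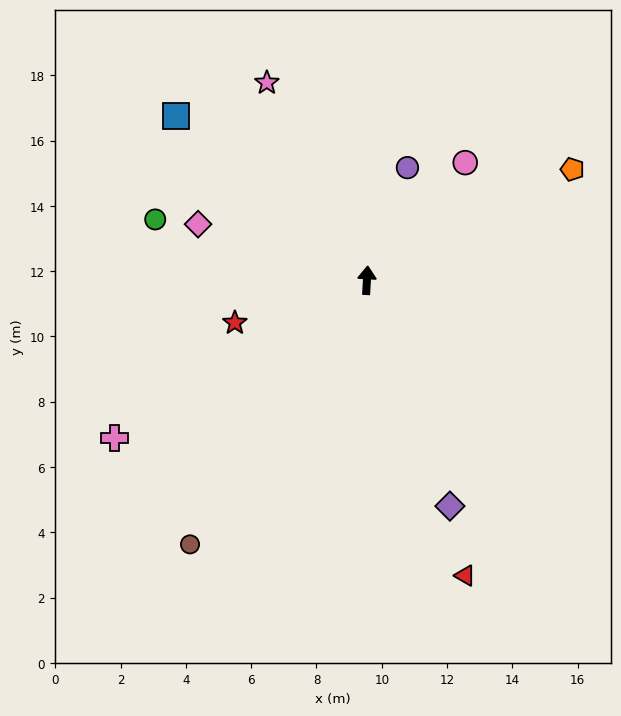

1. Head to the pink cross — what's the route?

turn left 125°, forward 9.1 m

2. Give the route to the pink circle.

turn right 37°, forward 4.7 m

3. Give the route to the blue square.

turn left 52°, forward 7.7 m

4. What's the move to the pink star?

turn left 30°, forward 6.8 m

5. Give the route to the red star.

turn left 111°, forward 4.3 m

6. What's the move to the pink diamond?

turn left 75°, forward 5.4 m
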